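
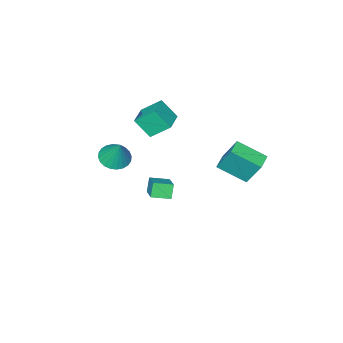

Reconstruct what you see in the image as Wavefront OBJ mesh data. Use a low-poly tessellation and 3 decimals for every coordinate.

v 3.5 -3.062 1.545
v 4.514 -2.857 1.313
v 3.74 -2.198 3.355
v 4.328 -2.514 1.174
v 4.016 -2.255 1.091
v 3.626 -2.119 1.078
v 3.217 -2.127 1.136
v 2.85 -2.276 1.256
v 2.583 -2.546 1.42
v 2.455 -2.894 1.603
v 2.487 -3.268 1.777
v 2.672 -3.61 1.916
v 2.984 -3.869 1.999
v 3.374 -4.005 2.012
v 3.784 -3.998 1.954
v 4.15 -3.848 1.834
v 4.417 -3.579 1.67
v 4.545 -3.23 1.487
v -1.803 3.802 1.538
v -2.086 4.774 3.423
v -0.791 4.353 1.405
v -1.074 5.325 3.291
v -0.786 2.175 2.529
v -1.069 3.147 4.415
v 0.226 2.726 2.397
v -0.057 3.698 4.282
v 2.29 -1.437 -1.533
v 1.835 -1.733 -0.576
v 1.273 -0.666 -1.779
v 0.817 -0.962 -0.822
v 3.123 -0.078 -0.718
v 2.667 -0.374 0.239
v 2.105 0.693 -0.964
v 1.65 0.397 -0.007
v -1.667 -3.065 2.78
v -1.166 -4.03 4.047
v -0.322 -2.142 2.951
v 0.179 -3.107 4.219
v -0.819 -4.093 1.661
v -0.318 -5.058 2.929
v 0.526 -3.17 1.833
v 1.027 -4.135 3.1
f 2 1 4
f 2 4 3
f 4 1 5
f 4 5 3
f 5 1 6
f 5 6 3
f 6 1 7
f 6 7 3
f 7 1 8
f 7 8 3
f 8 1 9
f 8 9 3
f 9 1 10
f 9 10 3
f 10 1 11
f 10 11 3
f 11 1 12
f 11 12 3
f 12 1 13
f 12 13 3
f 13 1 14
f 13 14 3
f 14 1 15
f 14 15 3
f 15 1 16
f 15 16 3
f 16 1 17
f 16 17 3
f 17 1 18
f 17 18 3
f 18 1 2
f 18 2 3
f 20 22 19
f 23 20 19
f 19 22 21
f 21 23 19
f 20 26 22
f 24 20 23
f 24 26 20
f 22 26 21
f 25 23 21
f 21 26 25
f 25 24 23
f 26 24 25
f 28 30 27
f 31 28 27
f 27 30 29
f 29 31 27
f 28 34 30
f 32 28 31
f 32 34 28
f 30 34 29
f 33 31 29
f 29 34 33
f 33 32 31
f 34 32 33
f 36 38 35
f 39 36 35
f 35 38 37
f 37 39 35
f 36 42 38
f 40 36 39
f 40 42 36
f 38 42 37
f 41 39 37
f 37 42 41
f 41 40 39
f 42 40 41



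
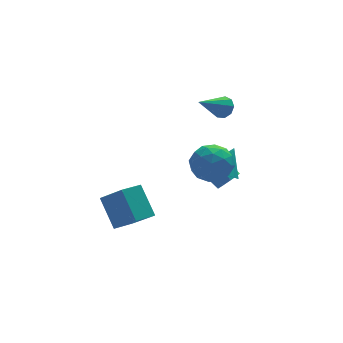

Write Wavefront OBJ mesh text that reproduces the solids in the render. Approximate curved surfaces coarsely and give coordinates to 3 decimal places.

v 0.628 -1.524 0.657
v 1.847 -1.296 0.889
v 0.953 -3.524 0.911
v 2.172 -3.296 1.143
v 1.294 -2.935 1.974
v 1.092 -1.699 1.817
v 1.708 -3.121 -0.017
v 1.506 -1.885 -0.174
v 2.514 -2.283 0.473
v 2.258 -2.168 1.703
v 0.542 -2.652 0.097
v 0.286 -2.537 1.327
v 1.209 -1.235 0.751
v 1.591 -3.585 1.049
v 1.075 -3.373 1.538
v 1.792 -3.239 1.674
v 0.765 -1.472 1.296
v 1.482 -1.338 1.432
v 1.157 -2.301 2.07
v 1.318 -3.482 0.368
v 2.035 -3.348 0.504
v 1.008 -1.581 0.126
v 1.725 -1.447 0.262
v 1.643 -2.519 -0.27
v 2.317 -1.681 0.642
v 2.509 -2.856 0.792
v 2.236 -2.753 0.11
v 2.117 -2.027 0.018
v 2.167 -1.613 1.365
v 2.359 -2.788 1.515
v 1.842 -2.576 2.003
v 1.724 -1.85 1.911
v 2.559 -2.193 1.121
v 0.441 -2.032 0.285
v 0.633 -3.207 0.435
v 1.076 -2.97 -0.111
v 0.958 -2.244 -0.203
v 0.291 -1.964 1.008
v 0.483 -3.139 1.158
v 0.683 -2.793 1.782
v 0.564 -2.067 1.69
v 0.241 -2.627 0.679
v -4.2 -3.851 -2.076
v -4.577 -2.523 -0.575
v -3.074 -3.318 -2.265
v -3.451 -1.99 -0.764
v -3.369 -5.13 -0.736
v -3.746 -3.802 0.765
v -2.243 -4.597 -0.925
v -2.62 -3.269 0.576
v 3.463 1.132 -3.25
v 4.133 1.25 -2.83
v 3.628 1.846 -2.19
v 2.957 1.728 -2.61
v 4.088 1.631 -3.22
v 3.582 2.226 -2.58
v 3.75 1.778 -3.625
v 3.244 2.374 -2.985
v 3.278 1.623 -3.854
v 2.772 2.219 -3.214
v 2.892 1.239 -3.8
v 2.386 1.834 -3.16
v 2.774 0.804 -3.489
v 2.268 1.4 -2.849
v 2.978 0.523 -3.066
v 2.472 1.119 -2.427
v 3.409 0.527 -2.729
v 2.903 1.123 -2.09
v 3.865 0.814 -2.636
v 3.359 1.41 -1.996
v 2.341 -1.052 -0.928
v 3.084 -0.804 -1.566
v 3.259 -0.368 0.408
v 2.767 -0.389 -1.56
v 2.335 -0.151 -1.385
v 1.905 -0.154 -1.088
v 1.592 -0.398 -0.748
v 1.479 -0.817 -0.456
v 1.597 -1.299 -0.291
v 1.914 -1.714 -0.297
v 2.346 -1.952 -0.471
v 2.776 -1.949 -0.769
v 3.089 -1.705 -1.109
v 3.202 -1.286 -1.401
v 2.852 0.382 3.205
v 3.298 0.302 3.777
v 1.268 -0.382 4.335
v 3.087 0.755 3.787
v 2.766 1.033 3.525
v 2.485 1.006 3.113
v 2.375 0.688 2.744
v 2.489 0.227 2.591
v 2.772 -0.162 2.725
v 3.093 -0.296 3.084
v 3.301 -0.113 3.499
f 1 38 17
f 38 12 41
f 17 41 6
f 38 41 17
f 1 17 13
f 17 6 18
f 13 18 2
f 17 18 13
f 1 13 22
f 13 2 23
f 22 23 8
f 13 23 22
f 1 22 34
f 22 8 37
f 34 37 11
f 22 37 34
f 1 34 38
f 34 11 42
f 38 42 12
f 34 42 38
f 2 18 29
f 18 6 32
f 29 32 10
f 18 32 29
f 6 41 19
f 41 12 40
f 19 40 5
f 41 40 19
f 12 42 39
f 42 11 35
f 39 35 3
f 42 35 39
f 11 37 36
f 37 8 24
f 36 24 7
f 37 24 36
f 8 23 28
f 23 2 25
f 28 25 9
f 23 25 28
f 4 30 16
f 30 10 31
f 16 31 5
f 30 31 16
f 4 16 14
f 16 5 15
f 14 15 3
f 16 15 14
f 4 14 21
f 14 3 20
f 21 20 7
f 14 20 21
f 4 21 26
f 21 7 27
f 26 27 9
f 21 27 26
f 4 26 30
f 26 9 33
f 30 33 10
f 26 33 30
f 5 31 19
f 31 10 32
f 19 32 6
f 31 32 19
f 3 15 39
f 15 5 40
f 39 40 12
f 15 40 39
f 7 20 36
f 20 3 35
f 36 35 11
f 20 35 36
f 9 27 28
f 27 7 24
f 28 24 8
f 27 24 28
f 10 33 29
f 33 9 25
f 29 25 2
f 33 25 29
f 44 46 43
f 47 44 43
f 43 46 45
f 45 47 43
f 44 50 46
f 48 44 47
f 48 50 44
f 46 50 45
f 49 47 45
f 45 50 49
f 49 48 47
f 50 48 49
f 52 51 55
f 52 55 53
f 53 55 56
f 53 56 54
f 55 51 57
f 55 57 56
f 56 57 58
f 56 58 54
f 57 51 59
f 57 59 58
f 58 59 60
f 58 60 54
f 59 51 61
f 59 61 60
f 60 61 62
f 60 62 54
f 61 51 63
f 61 63 62
f 62 63 64
f 62 64 54
f 63 51 65
f 63 65 64
f 64 65 66
f 64 66 54
f 65 51 67
f 65 67 66
f 66 67 68
f 66 68 54
f 67 51 69
f 67 69 68
f 68 69 70
f 68 70 54
f 69 51 52
f 69 52 70
f 70 52 53
f 70 53 54
f 72 71 74
f 72 74 73
f 74 71 75
f 74 75 73
f 75 71 76
f 75 76 73
f 76 71 77
f 76 77 73
f 77 71 78
f 77 78 73
f 78 71 79
f 78 79 73
f 79 71 80
f 79 80 73
f 80 71 81
f 80 81 73
f 81 71 82
f 81 82 73
f 82 71 83
f 82 83 73
f 83 71 84
f 83 84 73
f 84 71 72
f 84 72 73
f 86 85 88
f 86 88 87
f 88 85 89
f 88 89 87
f 89 85 90
f 89 90 87
f 90 85 91
f 90 91 87
f 91 85 92
f 91 92 87
f 92 85 93
f 92 93 87
f 93 85 94
f 93 94 87
f 94 85 95
f 94 95 87
f 95 85 86
f 95 86 87



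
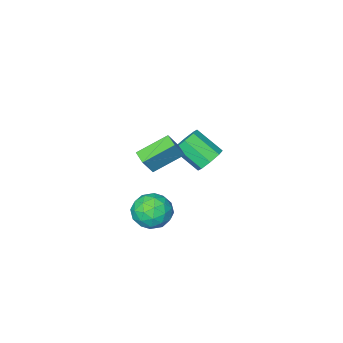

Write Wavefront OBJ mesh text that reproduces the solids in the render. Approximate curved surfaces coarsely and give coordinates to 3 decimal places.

v 1.058 1.184 2.647
v 1.733 1.274 3.731
v 1.213 2.014 2.482
v 1.888 2.103 3.566
v 2.652 0.697 1.694
v 3.327 0.786 2.778
v 2.807 1.526 1.529
v 3.482 1.616 2.613
v -2.66 -1.259 -1.681
v -1.829 -0.867 -1.736
v -1.11 -2.229 -0.573
v -1.94 -2.621 -0.519
v -2.212 -0.614 -1.202
v -1.493 -1.976 -0.039
v -2.857 -0.738 -0.949
v -2.138 -2.101 0.214
v -3.387 -1.168 -1.125
v -2.668 -2.53 0.038
v -3.49 -1.651 -1.627
v -2.771 -3.013 -0.464
v -3.107 -1.904 -2.161
v -2.388 -3.266 -0.998
v -2.462 -1.779 -2.414
v -1.743 -3.142 -1.251
v -1.932 -1.35 -2.238
v -1.213 -2.712 -1.075
v 1.41 0.214 -3.991
v 2.203 -0.578 -4.445
v 0.357 -1.262 -3.255
v 1.15 -2.054 -3.709
v 1.473 -1.332 -2.794
v 2.124 -0.42 -3.249
v 0.436 -1.42 -4.451
v 1.087 -0.508 -4.906
v 1.601 -1.588 -4.729
v 2.242 -1.534 -3.705
v 0.318 -0.306 -3.995
v 0.959 -0.252 -2.971
v 1.899 -0.053 -4.283
v 0.661 -1.787 -3.417
v 0.851 -1.363 -2.879
v 1.317 -1.829 -3.146
v 1.852 0.04 -3.58
v 2.318 -0.425 -3.846
v 1.889 -0.869 -2.876
v 0.242 -1.415 -3.854
v 0.708 -1.88 -4.12
v 1.243 -0.011 -4.554
v 1.709 -0.477 -4.821
v 0.671 -0.971 -4.824
v 2.011 -1.112 -4.717
v 1.392 -1.979 -4.284
v 0.973 -1.606 -4.72
v 1.355 -1.07 -4.988
v 2.388 -1.08 -4.115
v 1.769 -1.947 -3.682
v 1.959 -1.523 -3.144
v 2.341 -0.987 -3.412
v 2.034 -1.673 -4.282
v 0.791 0.107 -4.018
v 0.172 -0.76 -3.585
v 0.219 -0.853 -4.288
v 0.601 -0.317 -4.556
v 1.168 0.139 -3.416
v 0.549 -0.728 -2.983
v 1.205 -0.77 -2.712
v 1.587 -0.234 -2.98
v 0.526 -0.167 -3.418
f 2 4 1
f 5 2 1
f 1 4 3
f 3 5 1
f 2 8 4
f 6 2 5
f 6 8 2
f 4 8 3
f 7 5 3
f 3 8 7
f 7 6 5
f 8 6 7
f 10 9 13
f 10 13 11
f 11 13 14
f 11 14 12
f 13 9 15
f 13 15 14
f 14 15 16
f 14 16 12
f 15 9 17
f 15 17 16
f 16 17 18
f 16 18 12
f 17 9 19
f 17 19 18
f 18 19 20
f 18 20 12
f 19 9 21
f 19 21 20
f 20 21 22
f 20 22 12
f 21 9 23
f 21 23 22
f 22 23 24
f 22 24 12
f 23 9 25
f 23 25 24
f 24 25 26
f 24 26 12
f 25 9 10
f 25 10 26
f 26 10 11
f 26 11 12
f 27 64 43
f 64 38 67
f 43 67 32
f 64 67 43
f 27 43 39
f 43 32 44
f 39 44 28
f 43 44 39
f 27 39 48
f 39 28 49
f 48 49 34
f 39 49 48
f 27 48 60
f 48 34 63
f 60 63 37
f 48 63 60
f 27 60 64
f 60 37 68
f 64 68 38
f 60 68 64
f 28 44 55
f 44 32 58
f 55 58 36
f 44 58 55
f 32 67 45
f 67 38 66
f 45 66 31
f 67 66 45
f 38 68 65
f 68 37 61
f 65 61 29
f 68 61 65
f 37 63 62
f 63 34 50
f 62 50 33
f 63 50 62
f 34 49 54
f 49 28 51
f 54 51 35
f 49 51 54
f 30 56 42
f 56 36 57
f 42 57 31
f 56 57 42
f 30 42 40
f 42 31 41
f 40 41 29
f 42 41 40
f 30 40 47
f 40 29 46
f 47 46 33
f 40 46 47
f 30 47 52
f 47 33 53
f 52 53 35
f 47 53 52
f 30 52 56
f 52 35 59
f 56 59 36
f 52 59 56
f 31 57 45
f 57 36 58
f 45 58 32
f 57 58 45
f 29 41 65
f 41 31 66
f 65 66 38
f 41 66 65
f 33 46 62
f 46 29 61
f 62 61 37
f 46 61 62
f 35 53 54
f 53 33 50
f 54 50 34
f 53 50 54
f 36 59 55
f 59 35 51
f 55 51 28
f 59 51 55



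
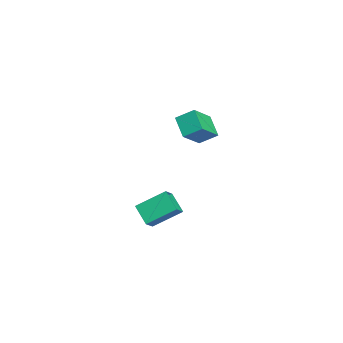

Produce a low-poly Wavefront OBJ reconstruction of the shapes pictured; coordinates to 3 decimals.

v -1.296 -5.335 -3.156
v -1.335 -3.478 -2.072
v -2 -4.831 -4.044
v -2.039 -2.975 -2.959
v -0.061 -4.885 -3.881
v -0.1 -3.029 -2.796
v -0.765 -4.382 -4.768
v -0.804 -2.525 -3.684
v -1.184 -1.504 2.194
v -2.501 -1.733 2.918
v -0.989 -0.414 2.894
v -2.306 -0.643 3.618
v -0.154 -2.657 3.702
v -1.471 -2.886 4.426
v 0.041 -1.567 4.402
v -1.276 -1.796 5.126
f 2 4 1
f 5 2 1
f 1 4 3
f 3 5 1
f 2 8 4
f 6 2 5
f 6 8 2
f 4 8 3
f 7 5 3
f 3 8 7
f 7 6 5
f 8 6 7
f 10 12 9
f 13 10 9
f 9 12 11
f 11 13 9
f 10 16 12
f 14 10 13
f 14 16 10
f 12 16 11
f 15 13 11
f 11 16 15
f 15 14 13
f 16 14 15



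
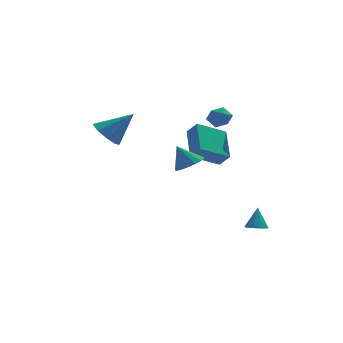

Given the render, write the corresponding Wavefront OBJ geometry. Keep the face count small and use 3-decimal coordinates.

v -2.649 2.101 0.36
v -2.07 1.802 -0.261
v -1.331 2.079 1.6
v -2.069 2.418 -0.251
v -2.34 2.885 0.045
v -2.755 2.985 0.488
v -3.121 2.672 0.871
v -3.266 2.091 1.015
v -3.122 1.515 0.852
v -2.757 1.213 0.459
v -2.342 1.326 0.02
v 3.496 -3.16 -3.962
v 3.9 -3.513 -3.843
v 3.664 -2.62 -2.938
v 4.037 -3.248 -4.005
v 3.967 -2.949 -4.151
v 3.717 -2.73 -4.225
v 3.383 -2.676 -4.198
v 3.091 -2.807 -4.082
v 2.954 -3.072 -3.919
v 3.024 -3.371 -3.773
v 3.274 -3.589 -3.699
v 3.609 -3.643 -3.726
v 2.589 2.758 1.344
v 3.235 2.725 1.124
v 2.425 1.715 1.016
v 3.071 1.682 0.796
v 2.94 1.716 1.466
v 3.041 2.361 1.668
v 2.619 2.079 0.472
v 2.72 2.724 0.674
v 3.254 2.306 0.585
v 3.452 2.082 1.199
v 2.208 2.358 0.941
v 2.406 2.134 1.555
v 0.47 -2.793 0.124
v 1.083 -2.993 0.507
v -0.07 -2.467 1.156
v 1.14 -2.647 0.428
v 1.044 -2.335 0.28
v 0.816 -2.128 0.095
v 0.509 -2.073 -0.083
v 0.193 -2.182 -0.213
v -0.059 -2.432 -0.267
v -0.19 -2.764 -0.231
v -0.17 -3.103 -0.114
v -0.003 -3.371 0.058
v 0.272 -3.506 0.245
v 0.593 -3.478 0.404
v 0.885 -3.293 0.498
v 1.399 2.175 -1.431
v 1.55 3.872 -0.402
v 2.907 2.502 -2.191
v 3.058 4.198 -1.162
v 1.822 1.742 -0.778
v 1.973 3.438 0.251
v 3.33 2.068 -1.538
v 3.481 3.765 -0.509
f 2 1 4
f 2 4 3
f 4 1 5
f 4 5 3
f 5 1 6
f 5 6 3
f 6 1 7
f 6 7 3
f 7 1 8
f 7 8 3
f 8 1 9
f 8 9 3
f 9 1 10
f 9 10 3
f 10 1 11
f 10 11 3
f 11 1 2
f 11 2 3
f 13 12 15
f 13 15 14
f 15 12 16
f 15 16 14
f 16 12 17
f 16 17 14
f 17 12 18
f 17 18 14
f 18 12 19
f 18 19 14
f 19 12 20
f 19 20 14
f 20 12 21
f 20 21 14
f 21 12 22
f 21 22 14
f 22 12 23
f 22 23 14
f 23 12 13
f 23 13 14
f 24 35 29
f 24 29 25
f 24 25 31
f 24 31 34
f 24 34 35
f 25 29 33
f 29 35 28
f 35 34 26
f 34 31 30
f 31 25 32
f 27 33 28
f 27 28 26
f 27 26 30
f 27 30 32
f 27 32 33
f 28 33 29
f 26 28 35
f 30 26 34
f 32 30 31
f 33 32 25
f 37 36 39
f 37 39 38
f 39 36 40
f 39 40 38
f 40 36 41
f 40 41 38
f 41 36 42
f 41 42 38
f 42 36 43
f 42 43 38
f 43 36 44
f 43 44 38
f 44 36 45
f 44 45 38
f 45 36 46
f 45 46 38
f 46 36 47
f 46 47 38
f 47 36 48
f 47 48 38
f 48 36 49
f 48 49 38
f 49 36 50
f 49 50 38
f 50 36 37
f 50 37 38
f 52 54 51
f 55 52 51
f 51 54 53
f 53 55 51
f 52 58 54
f 56 52 55
f 56 58 52
f 54 58 53
f 57 55 53
f 53 58 57
f 57 56 55
f 58 56 57



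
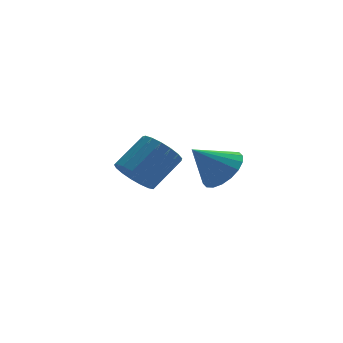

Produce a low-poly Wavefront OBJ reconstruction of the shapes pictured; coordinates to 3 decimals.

v -2.021 3.552 -1.195
v -1.691 4.006 -1.86
v -0.528 4.581 -0.89
v -0.859 4.128 -0.225
v -1.965 4.268 -1.687
v -0.802 4.843 -0.717
v -2.252 4.366 -1.402
v -1.089 4.941 -0.431
v -2.486 4.277 -1.069
v -1.323 4.853 -0.099
v -2.613 4.023 -0.765
v -1.45 4.598 0.205
v -2.605 3.661 -0.559
v -1.443 4.236 0.411
v -2.464 3.274 -0.5
v -1.301 3.849 0.47
v -2.221 2.951 -0.599
v -1.058 3.526 0.371
v -1.932 2.765 -0.835
v -0.769 3.341 0.135
v -1.664 2.76 -1.154
v -0.501 3.336 -0.184
v -1.478 2.937 -1.482
v -0.315 3.512 -0.512
v -1.416 3.254 -1.744
v -0.253 3.83 -0.774
v -1.493 3.64 -1.881
v -0.33 4.215 -0.91
v 0.162 0.191 0.526
v 0.675 -0.332 1.067
v -0.882 0.249 1.574
v 0.794 0.043 1.164
v 0.788 0.447 1.135
v 0.657 0.8 0.985
v 0.429 1.033 0.745
v 0.148 1.098 0.461
v -0.131 0.984 0.19
v -0.351 0.713 -0.014
v -0.47 0.338 -0.112
v -0.464 -0.066 -0.083
v -0.334 -0.419 0.067
v -0.105 -0.651 0.307
v 0.176 -0.717 0.591
v 0.455 -0.603 0.862
f 2 1 5
f 2 5 3
f 3 5 6
f 3 6 4
f 5 1 7
f 5 7 6
f 6 7 8
f 6 8 4
f 7 1 9
f 7 9 8
f 8 9 10
f 8 10 4
f 9 1 11
f 9 11 10
f 10 11 12
f 10 12 4
f 11 1 13
f 11 13 12
f 12 13 14
f 12 14 4
f 13 1 15
f 13 15 14
f 14 15 16
f 14 16 4
f 15 1 17
f 15 17 16
f 16 17 18
f 16 18 4
f 17 1 19
f 17 19 18
f 18 19 20
f 18 20 4
f 19 1 21
f 19 21 20
f 20 21 22
f 20 22 4
f 21 1 23
f 21 23 22
f 22 23 24
f 22 24 4
f 23 1 25
f 23 25 24
f 24 25 26
f 24 26 4
f 25 1 27
f 25 27 26
f 26 27 28
f 26 28 4
f 27 1 2
f 27 2 28
f 28 2 3
f 28 3 4
f 30 29 32
f 30 32 31
f 32 29 33
f 32 33 31
f 33 29 34
f 33 34 31
f 34 29 35
f 34 35 31
f 35 29 36
f 35 36 31
f 36 29 37
f 36 37 31
f 37 29 38
f 37 38 31
f 38 29 39
f 38 39 31
f 39 29 40
f 39 40 31
f 40 29 41
f 40 41 31
f 41 29 42
f 41 42 31
f 42 29 43
f 42 43 31
f 43 29 44
f 43 44 31
f 44 29 30
f 44 30 31



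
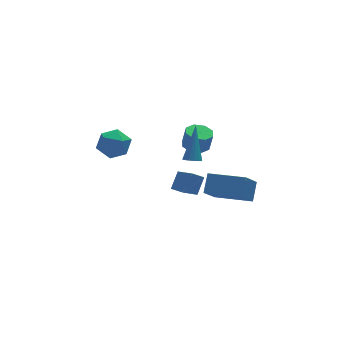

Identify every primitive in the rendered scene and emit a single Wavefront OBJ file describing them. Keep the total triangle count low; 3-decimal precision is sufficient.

v 1.246 -1.15 -4.279
v 0.591 -1.059 -3.829
v 0.96 0.167 -4.962
v 0.304 0.257 -4.512
v 1.896 -0.577 -3.448
v 1.24 -0.487 -2.998
v 1.609 0.739 -4.131
v 0.954 0.83 -3.681
v -0.268 -3.909 0.966
v 0.21 -3.895 0.79
v 0.368 -2.891 2.774
v 0.111 -3.687 0.708
v -0.074 -3.53 0.685
v -0.304 -3.46 0.726
v -0.526 -3.492 0.823
v -0.689 -3.62 0.952
v -0.755 -3.814 1.085
v -0.71 -4.03 1.19
v -0.564 -4.218 1.244
v -0.35 -4.335 1.234
v -0.117 -4.354 1.163
v 0.081 -4.271 1.047
v 0.199 -4.106 0.912
v 1.6 -0.089 -1.036
v 2.381 -0.095 -1.151
v 2.542 -0.217 -0.06
v 1.76 -0.211 0.056
v 2.166 0.462 -1.057
v 2.326 0.34 0.034
v 1.619 0.696 -0.951
v 1.779 0.574 0.141
v 1.06 0.471 -0.894
v 1.221 0.349 0.198
v 0.818 -0.083 -0.92
v 0.979 -0.205 0.171
v 1.034 -0.64 -1.014
v 1.194 -0.762 0.077
v 1.581 -0.874 -1.121
v 1.741 -0.996 -0.029
v 2.139 -0.649 -1.178
v 2.3 -0.771 -0.086
v 2.607 -3.912 -2.869
v 3.159 -3.186 -1.97
v 1.067 -2.382 -3.158
v 1.618 -1.657 -2.26
v 3.602 -3.143 -4.1
v 4.153 -2.418 -3.202
v 2.061 -1.614 -4.39
v 2.613 -0.888 -3.491
v -4.11 -1.021 2.177
v -3.173 -1.058 1.833
v -4.307 -2.582 1.807
v -3.37 -2.619 1.463
v -3.538 -2.51 2.442
v -3.417 -1.545 2.67
v -4.063 -2.095 0.97
v -3.942 -1.13 1.198
v -3.144 -1.722 1.087
v -2.82 -1.978 1.996
v -4.66 -1.662 1.644
v -4.336 -1.918 2.553
f 2 4 1
f 5 2 1
f 1 4 3
f 3 5 1
f 2 8 4
f 6 2 5
f 6 8 2
f 4 8 3
f 7 5 3
f 3 8 7
f 7 6 5
f 8 6 7
f 10 9 12
f 10 12 11
f 12 9 13
f 12 13 11
f 13 9 14
f 13 14 11
f 14 9 15
f 14 15 11
f 15 9 16
f 15 16 11
f 16 9 17
f 16 17 11
f 17 9 18
f 17 18 11
f 18 9 19
f 18 19 11
f 19 9 20
f 19 20 11
f 20 9 21
f 20 21 11
f 21 9 22
f 21 22 11
f 22 9 23
f 22 23 11
f 23 9 10
f 23 10 11
f 25 24 28
f 25 28 26
f 26 28 29
f 26 29 27
f 28 24 30
f 28 30 29
f 29 30 31
f 29 31 27
f 30 24 32
f 30 32 31
f 31 32 33
f 31 33 27
f 32 24 34
f 32 34 33
f 33 34 35
f 33 35 27
f 34 24 36
f 34 36 35
f 35 36 37
f 35 37 27
f 36 24 38
f 36 38 37
f 37 38 39
f 37 39 27
f 38 24 40
f 38 40 39
f 39 40 41
f 39 41 27
f 40 24 25
f 40 25 41
f 41 25 26
f 41 26 27
f 43 45 42
f 46 43 42
f 42 45 44
f 44 46 42
f 43 49 45
f 47 43 46
f 47 49 43
f 45 49 44
f 48 46 44
f 44 49 48
f 48 47 46
f 49 47 48
f 50 61 55
f 50 55 51
f 50 51 57
f 50 57 60
f 50 60 61
f 51 55 59
f 55 61 54
f 61 60 52
f 60 57 56
f 57 51 58
f 53 59 54
f 53 54 52
f 53 52 56
f 53 56 58
f 53 58 59
f 54 59 55
f 52 54 61
f 56 52 60
f 58 56 57
f 59 58 51



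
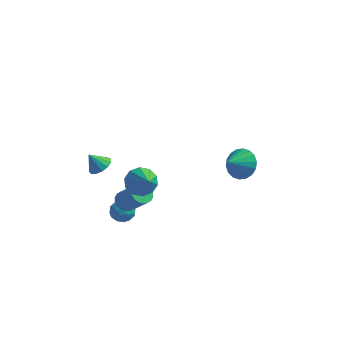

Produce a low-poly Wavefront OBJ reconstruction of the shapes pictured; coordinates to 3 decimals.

v 0.986 -2.536 1.206
v 1.773 -2.222 0.932
v 1.874 -3.704 2.414
v 1.604 -1.913 1.355
v 1.2 -1.842 1.72
v 0.714 -2.036 1.89
v 0.332 -2.421 1.798
v 0.2 -2.85 1.48
v 0.369 -3.159 1.057
v 0.773 -3.23 0.692
v 1.259 -3.036 0.522
v 1.641 -2.651 0.614
v -1.072 -2.943 2.213
v -0.505 -2.859 2.598
v -1.628 -3.097 3.067
v -0.664 -2.507 2.558
v -0.952 -2.292 2.41
v -1.278 -2.284 2.198
v -1.539 -2.486 1.992
v -1.652 -2.832 1.856
v -1.58 -3.213 1.833
v -1.347 -3.509 1.931
v -1.027 -3.625 2.119
v -0.721 -3.524 2.337
v -0.527 -3.239 2.515
v 4.115 4.44 -1.922
v 5.06 4.083 -1.784
v 3.625 3.44 -1.158
v 5.01 4.372 -1.437
v 4.782 4.675 -1.187
v 4.422 4.931 -1.082
v 4.001 5.09 -1.144
v 3.603 5.12 -1.36
v 3.306 5.015 -1.687
v 3.169 4.797 -2.06
v 3.22 4.508 -2.406
v 3.447 4.205 -2.657
v 3.807 3.949 -2.761
v 4.228 3.79 -2.7
v 4.626 3.76 -2.484
v 4.923 3.865 -2.157
v -1.072 -1.559 -2.391
v -0.529 -1.095 -2.568
v -0.271 -2.345 -1.992
v 0.272 -1.881 -2.169
v -0.184 -1.72 -1.614
v -0.679 -1.234 -1.861
v -0.121 -2.206 -2.699
v -0.616 -1.72 -2.946
v 0.059 -1.495 -2.758
v 0.02 -1.194 -2.087
v -0.82 -2.246 -2.473
v -0.859 -1.945 -1.802
v -0.871 -1.258 -2.514
v 0.071 -2.182 -2.046
v -0.197 -2.087 -1.72
v 0.122 -1.814 -1.823
v -0.959 -1.34 -2.099
v -0.64 -1.067 -2.202
v -0.437 -1.434 -1.642
v -0.16 -2.373 -2.358
v 0.159 -2.1 -2.461
v -0.922 -1.626 -2.737
v -0.603 -1.353 -2.84
v -0.363 -2.006 -2.918
v -0.206 -1.22 -2.73
v 0.265 -1.682 -2.496
v 0.034 -1.873 -2.808
v -0.257 -1.588 -2.952
v -0.229 -1.044 -2.336
v 0.242 -1.506 -2.101
v -0.026 -1.411 -1.775
v -0.317 -1.125 -1.92
v 0.117 -1.279 -2.448
v -1.042 -1.934 -2.459
v -0.571 -2.396 -2.224
v -0.483 -2.315 -2.64
v -0.774 -2.029 -2.785
v -1.065 -1.758 -2.064
v -0.594 -2.22 -1.83
v -0.543 -1.852 -1.608
v -0.834 -1.567 -1.752
v -0.917 -2.161 -2.112
v 0.007 -2.264 -0.885
v 0.497 -2.306 -1.31
v 1.583 -2.697 -0.021
v 1.093 -2.656 0.405
v 0.504 -2.028 -1.231
v 1.589 -2.419 0.058
v 0.412 -1.796 -1.083
v 1.498 -2.188 0.206
v 0.24 -1.658 -0.897
v 1.326 -2.049 0.392
v 0.022 -1.639 -0.707
v 1.108 -2.03 0.582
v -0.199 -1.744 -0.553
v 0.887 -2.136 0.736
v -0.379 -1.953 -0.465
v 0.707 -2.344 0.824
v -0.483 -2.223 -0.459
v 0.603 -2.614 0.83
v -0.489 -2.501 -0.538
v 0.596 -2.892 0.751
v -0.398 -2.732 -0.686
v 0.688 -3.124 0.603
v -0.226 -2.871 -0.872
v 0.86 -3.262 0.417
v -0.008 -2.89 -1.062
v 1.078 -3.281 0.227
v 0.213 -2.784 -1.216
v 1.299 -3.176 0.073
v 0.393 -2.576 -1.304
v 1.479 -2.967 -0.015
f 2 1 4
f 2 4 3
f 4 1 5
f 4 5 3
f 5 1 6
f 5 6 3
f 6 1 7
f 6 7 3
f 7 1 8
f 7 8 3
f 8 1 9
f 8 9 3
f 9 1 10
f 9 10 3
f 10 1 11
f 10 11 3
f 11 1 12
f 11 12 3
f 12 1 2
f 12 2 3
f 14 13 16
f 14 16 15
f 16 13 17
f 16 17 15
f 17 13 18
f 17 18 15
f 18 13 19
f 18 19 15
f 19 13 20
f 19 20 15
f 20 13 21
f 20 21 15
f 21 13 22
f 21 22 15
f 22 13 23
f 22 23 15
f 23 13 24
f 23 24 15
f 24 13 25
f 24 25 15
f 25 13 14
f 25 14 15
f 27 26 29
f 27 29 28
f 29 26 30
f 29 30 28
f 30 26 31
f 30 31 28
f 31 26 32
f 31 32 28
f 32 26 33
f 32 33 28
f 33 26 34
f 33 34 28
f 34 26 35
f 34 35 28
f 35 26 36
f 35 36 28
f 36 26 37
f 36 37 28
f 37 26 38
f 37 38 28
f 38 26 39
f 38 39 28
f 39 26 40
f 39 40 28
f 40 26 41
f 40 41 28
f 41 26 27
f 41 27 28
f 42 79 58
f 79 53 82
f 58 82 47
f 79 82 58
f 42 58 54
f 58 47 59
f 54 59 43
f 58 59 54
f 42 54 63
f 54 43 64
f 63 64 49
f 54 64 63
f 42 63 75
f 63 49 78
f 75 78 52
f 63 78 75
f 42 75 79
f 75 52 83
f 79 83 53
f 75 83 79
f 43 59 70
f 59 47 73
f 70 73 51
f 59 73 70
f 47 82 60
f 82 53 81
f 60 81 46
f 82 81 60
f 53 83 80
f 83 52 76
f 80 76 44
f 83 76 80
f 52 78 77
f 78 49 65
f 77 65 48
f 78 65 77
f 49 64 69
f 64 43 66
f 69 66 50
f 64 66 69
f 45 71 57
f 71 51 72
f 57 72 46
f 71 72 57
f 45 57 55
f 57 46 56
f 55 56 44
f 57 56 55
f 45 55 62
f 55 44 61
f 62 61 48
f 55 61 62
f 45 62 67
f 62 48 68
f 67 68 50
f 62 68 67
f 45 67 71
f 67 50 74
f 71 74 51
f 67 74 71
f 46 72 60
f 72 51 73
f 60 73 47
f 72 73 60
f 44 56 80
f 56 46 81
f 80 81 53
f 56 81 80
f 48 61 77
f 61 44 76
f 77 76 52
f 61 76 77
f 50 68 69
f 68 48 65
f 69 65 49
f 68 65 69
f 51 74 70
f 74 50 66
f 70 66 43
f 74 66 70
f 85 84 88
f 85 88 86
f 86 88 89
f 86 89 87
f 88 84 90
f 88 90 89
f 89 90 91
f 89 91 87
f 90 84 92
f 90 92 91
f 91 92 93
f 91 93 87
f 92 84 94
f 92 94 93
f 93 94 95
f 93 95 87
f 94 84 96
f 94 96 95
f 95 96 97
f 95 97 87
f 96 84 98
f 96 98 97
f 97 98 99
f 97 99 87
f 98 84 100
f 98 100 99
f 99 100 101
f 99 101 87
f 100 84 102
f 100 102 101
f 101 102 103
f 101 103 87
f 102 84 104
f 102 104 103
f 103 104 105
f 103 105 87
f 104 84 106
f 104 106 105
f 105 106 107
f 105 107 87
f 106 84 108
f 106 108 107
f 107 108 109
f 107 109 87
f 108 84 110
f 108 110 109
f 109 110 111
f 109 111 87
f 110 84 112
f 110 112 111
f 111 112 113
f 111 113 87
f 112 84 85
f 112 85 113
f 113 85 86
f 113 86 87



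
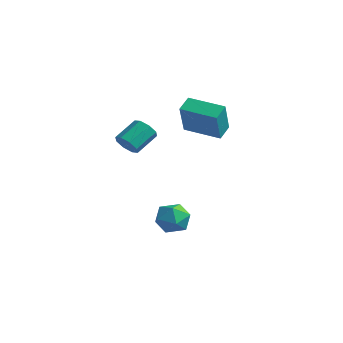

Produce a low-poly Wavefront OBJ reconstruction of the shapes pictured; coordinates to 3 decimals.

v 0.813 -1.488 3.111
v 1.372 -1.768 3.508
v 1.405 -0.511 4.345
v 0.847 -0.232 3.949
v 1.551 -1.473 3.059
v 1.585 -0.217 3.896
v 1.298 -1.187 2.64
v 1.332 0.069 3.478
v 0.761 -1.078 2.498
v 0.795 0.178 3.335
v 0.255 -1.209 2.715
v 0.288 0.048 3.552
v 0.075 -1.503 3.164
v 0.109 -0.247 4.001
v 0.328 -1.789 3.582
v 0.362 -0.533 4.42
v 0.865 -1.898 3.725
v 0.899 -0.642 4.562
v 1.882 1.693 -2.538
v 2.588 1.175 -1.955
v 0.972 0.265 -2.705
v 1.678 -0.253 -2.122
v 1.062 0.475 -1.679
v 1.624 1.358 -1.576
v 1.936 0.082 -3.084
v 2.498 0.965 -2.981
v 2.621 0.18 -2.293
v 2.081 0.423 -1.424
v 1.479 1.017 -3.236
v 0.939 1.26 -2.367
v 0.229 2.944 2.874
v -0.026 3.792 3.38
v 2.146 3.696 2.579
v 1.891 4.544 3.085
v 0.869 2.036 4.715
v 0.614 2.884 5.221
v 2.786 2.788 4.42
v 2.531 3.636 4.926
f 2 1 5
f 2 5 3
f 3 5 6
f 3 6 4
f 5 1 7
f 5 7 6
f 6 7 8
f 6 8 4
f 7 1 9
f 7 9 8
f 8 9 10
f 8 10 4
f 9 1 11
f 9 11 10
f 10 11 12
f 10 12 4
f 11 1 13
f 11 13 12
f 12 13 14
f 12 14 4
f 13 1 15
f 13 15 14
f 14 15 16
f 14 16 4
f 15 1 17
f 15 17 16
f 16 17 18
f 16 18 4
f 17 1 2
f 17 2 18
f 18 2 3
f 18 3 4
f 19 30 24
f 19 24 20
f 19 20 26
f 19 26 29
f 19 29 30
f 20 24 28
f 24 30 23
f 30 29 21
f 29 26 25
f 26 20 27
f 22 28 23
f 22 23 21
f 22 21 25
f 22 25 27
f 22 27 28
f 23 28 24
f 21 23 30
f 25 21 29
f 27 25 26
f 28 27 20
f 32 34 31
f 35 32 31
f 31 34 33
f 33 35 31
f 32 38 34
f 36 32 35
f 36 38 32
f 34 38 33
f 37 35 33
f 33 38 37
f 37 36 35
f 38 36 37



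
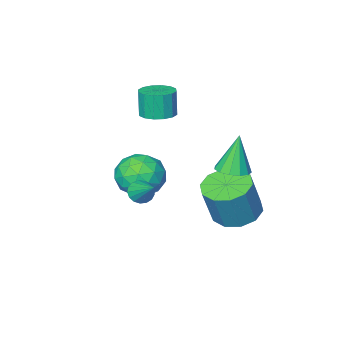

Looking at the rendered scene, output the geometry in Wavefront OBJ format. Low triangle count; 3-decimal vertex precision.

v -3.211 0.811 -3.719
v -2.335 1.276 -4.064
v -1.712 1.434 -2.265
v -2.589 0.969 -1.921
v -2.777 1.738 -3.951
v -2.154 1.896 -2.153
v -3.384 1.846 -3.75
v -2.761 2.004 -1.952
v -3.926 1.559 -3.538
v -3.303 1.717 -1.739
v -4.194 0.986 -3.394
v -3.572 1.144 -1.596
v -4.088 0.346 -3.375
v -3.465 0.504 -1.576
v -3.646 -0.116 -3.487
v -3.023 0.042 -1.689
v -3.039 -0.224 -3.688
v -2.416 -0.066 -1.89
v -2.497 0.063 -3.901
v -1.874 0.221 -2.102
v -2.228 0.636 -4.044
v -1.606 0.794 -2.246
v -1.481 -2.201 0.798
v -0.753 -1.995 0.876
v -0.832 -2.173 2.08
v -1.559 -2.379 2.002
v -0.958 -1.661 0.912
v -1.037 -1.839 2.116
v -1.303 -1.472 0.917
v -1.382 -1.65 2.122
v -1.695 -1.478 0.891
v -1.774 -1.656 2.095
v -2.03 -1.678 0.839
v -2.109 -1.856 2.043
v -2.218 -2.018 0.777
v -2.297 -2.196 1.981
v -2.208 -2.407 0.72
v -2.287 -2.585 1.924
v -2.003 -2.741 0.684
v -2.082 -2.919 1.888
v -1.658 -2.93 0.678
v -1.737 -3.108 1.883
v -1.266 -2.924 0.705
v -1.345 -3.102 1.909
v -0.931 -2.724 0.757
v -1.01 -2.902 1.961
v -0.743 -2.384 0.819
v -0.822 -2.562 2.023
v -3.031 0.742 -1.364
v -2.337 0.887 -1.19
v -3.429 0.578 0.364
v -2.532 1.249 -1.201
v -2.885 1.45 -1.263
v -3.285 1.426 -1.357
v -3.604 1.185 -1.454
v -3.741 0.803 -1.521
v -3.653 0.402 -1.539
v -3.367 0.108 -1.501
v -2.975 0.016 -1.419
v -2.6 0.154 -1.32
v -2.363 0.478 -1.235
v 1.68 1.768 -0.438
v 2.199 1.795 -0.543
v 1.8 2.892 0.438
v 2.094 1.944 -0.72
v 1.894 2.052 -0.832
v 1.645 2.096 -0.853
v 1.404 2.065 -0.78
v 1.226 1.965 -0.629
v 1.153 1.821 -0.434
v 1.2 1.664 -0.24
v 1.357 1.532 -0.091
v 1.588 1.453 -0.022
v 1.841 1.447 -0.049
v 2.056 1.514 -0.164
v 2.185 1.64 -0.343
v 0.215 1.129 -0.695
v 1.163 1.408 -0.336
v 0.677 -0.508 -0.644
v 1.625 -0.229 -0.285
v 0.777 -0.111 0.325
v 0.491 0.9 0.293
v 1.349 -0 -1.273
v 1.063 1.011 -1.305
v 1.864 0.71 -0.694
v 1.511 0.641 0.294
v 0.329 0.259 -1.274
v -0.024 0.19 -0.286
v 0.648 1.412 -0.52
v 1.192 -0.512 -0.46
v 0.693 -0.443 -0.101
v 1.25 -0.279 0.11
v 0.254 1.114 -0.15
v 0.811 1.277 0.061
v 0.584 0.385 0.45
v 1.029 -0.377 -1.041
v 1.586 -0.214 -0.83
v 0.59 1.179 -1.09
v 1.147 1.343 -0.879
v 1.256 0.515 -1.43
v 1.618 1.166 -0.519
v 1.889 0.204 -0.489
v 1.727 0.338 -1.07
v 1.559 0.933 -1.089
v 1.41 1.125 0.061
v 1.682 0.163 0.091
v 1.183 0.232 0.45
v 1.015 0.827 0.431
v 1.822 0.715 -0.149
v 0.158 0.737 -1.071
v 0.43 -0.225 -1.041
v 0.825 0.073 -1.411
v 0.657 0.668 -1.43
v -0.049 0.696 -0.491
v 0.222 -0.266 -0.461
v 0.281 -0.033 0.109
v 0.113 0.562 0.09
v 0.018 0.185 -0.831
f 2 1 5
f 2 5 3
f 3 5 6
f 3 6 4
f 5 1 7
f 5 7 6
f 6 7 8
f 6 8 4
f 7 1 9
f 7 9 8
f 8 9 10
f 8 10 4
f 9 1 11
f 9 11 10
f 10 11 12
f 10 12 4
f 11 1 13
f 11 13 12
f 12 13 14
f 12 14 4
f 13 1 15
f 13 15 14
f 14 15 16
f 14 16 4
f 15 1 17
f 15 17 16
f 16 17 18
f 16 18 4
f 17 1 19
f 17 19 18
f 18 19 20
f 18 20 4
f 19 1 21
f 19 21 20
f 20 21 22
f 20 22 4
f 21 1 2
f 21 2 22
f 22 2 3
f 22 3 4
f 24 23 27
f 24 27 25
f 25 27 28
f 25 28 26
f 27 23 29
f 27 29 28
f 28 29 30
f 28 30 26
f 29 23 31
f 29 31 30
f 30 31 32
f 30 32 26
f 31 23 33
f 31 33 32
f 32 33 34
f 32 34 26
f 33 23 35
f 33 35 34
f 34 35 36
f 34 36 26
f 35 23 37
f 35 37 36
f 36 37 38
f 36 38 26
f 37 23 39
f 37 39 38
f 38 39 40
f 38 40 26
f 39 23 41
f 39 41 40
f 40 41 42
f 40 42 26
f 41 23 43
f 41 43 42
f 42 43 44
f 42 44 26
f 43 23 45
f 43 45 44
f 44 45 46
f 44 46 26
f 45 23 47
f 45 47 46
f 46 47 48
f 46 48 26
f 47 23 24
f 47 24 48
f 48 24 25
f 48 25 26
f 50 49 52
f 50 52 51
f 52 49 53
f 52 53 51
f 53 49 54
f 53 54 51
f 54 49 55
f 54 55 51
f 55 49 56
f 55 56 51
f 56 49 57
f 56 57 51
f 57 49 58
f 57 58 51
f 58 49 59
f 58 59 51
f 59 49 60
f 59 60 51
f 60 49 61
f 60 61 51
f 61 49 50
f 61 50 51
f 63 62 65
f 63 65 64
f 65 62 66
f 65 66 64
f 66 62 67
f 66 67 64
f 67 62 68
f 67 68 64
f 68 62 69
f 68 69 64
f 69 62 70
f 69 70 64
f 70 62 71
f 70 71 64
f 71 62 72
f 71 72 64
f 72 62 73
f 72 73 64
f 73 62 74
f 73 74 64
f 74 62 75
f 74 75 64
f 75 62 76
f 75 76 64
f 76 62 63
f 76 63 64
f 77 114 93
f 114 88 117
f 93 117 82
f 114 117 93
f 77 93 89
f 93 82 94
f 89 94 78
f 93 94 89
f 77 89 98
f 89 78 99
f 98 99 84
f 89 99 98
f 77 98 110
f 98 84 113
f 110 113 87
f 98 113 110
f 77 110 114
f 110 87 118
f 114 118 88
f 110 118 114
f 78 94 105
f 94 82 108
f 105 108 86
f 94 108 105
f 82 117 95
f 117 88 116
f 95 116 81
f 117 116 95
f 88 118 115
f 118 87 111
f 115 111 79
f 118 111 115
f 87 113 112
f 113 84 100
f 112 100 83
f 113 100 112
f 84 99 104
f 99 78 101
f 104 101 85
f 99 101 104
f 80 106 92
f 106 86 107
f 92 107 81
f 106 107 92
f 80 92 90
f 92 81 91
f 90 91 79
f 92 91 90
f 80 90 97
f 90 79 96
f 97 96 83
f 90 96 97
f 80 97 102
f 97 83 103
f 102 103 85
f 97 103 102
f 80 102 106
f 102 85 109
f 106 109 86
f 102 109 106
f 81 107 95
f 107 86 108
f 95 108 82
f 107 108 95
f 79 91 115
f 91 81 116
f 115 116 88
f 91 116 115
f 83 96 112
f 96 79 111
f 112 111 87
f 96 111 112
f 85 103 104
f 103 83 100
f 104 100 84
f 103 100 104
f 86 109 105
f 109 85 101
f 105 101 78
f 109 101 105



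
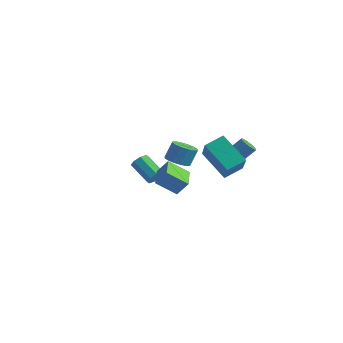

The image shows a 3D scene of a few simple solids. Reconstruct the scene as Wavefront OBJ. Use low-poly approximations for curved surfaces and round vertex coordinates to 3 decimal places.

v 2.057 3.207 -1.786
v 2.441 2.767 -1.701
v 3.407 3.893 -0.229
v 3.023 4.333 -0.314
v 2.553 2.899 -1.875
v 3.518 4.026 -0.404
v 2.578 3.084 -2.034
v 3.544 4.211 -0.562
v 2.514 3.291 -2.15
v 3.48 4.417 -0.678
v 2.37 3.483 -2.203
v 3.336 4.609 -0.731
v 2.173 3.627 -2.184
v 3.139 4.754 -0.712
v 1.955 3.699 -2.096
v 2.921 4.825 -0.624
v 1.755 3.685 -1.954
v 2.721 4.812 -0.482
v 1.608 3.589 -1.783
v 2.573 4.715 -0.312
v 1.538 3.427 -1.613
v 2.503 4.553 -0.141
v 1.557 3.226 -1.473
v 2.523 4.353 -0.001
v 1.664 3.023 -1.387
v 2.629 4.149 0.085
v 1.838 2.851 -1.37
v 2.804 3.977 0.102
v 2.05 2.741 -1.424
v 3.016 3.867 0.047
v 2.263 2.711 -1.542
v 3.229 3.837 -0.07
v -1.344 3.421 -2.746
v -0.544 3.245 -2.798
v -0.357 3.763 -1.687
v -1.156 3.939 -1.634
v -0.584 3.63 -2.971
v -0.396 4.148 -1.86
v -0.826 3.96 -3.084
v -0.639 4.478 -1.973
v -1.208 4.145 -3.106
v -1.02 4.663 -1.995
v -1.625 4.136 -3.031
v -1.438 4.654 -1.92
v -1.968 3.936 -2.88
v -1.781 4.453 -1.769
v -2.143 3.597 -2.693
v -1.956 4.115 -1.582
v -2.104 3.212 -2.52
v -1.916 3.73 -1.409
v -1.861 2.882 -2.407
v -1.674 3.4 -1.296
v -1.48 2.697 -2.385
v -1.292 3.215 -1.274
v -1.062 2.706 -2.46
v -0.875 3.224 -1.349
v -0.719 2.907 -2.611
v -0.532 3.424 -1.5
v 2.201 -3.338 0.706
v 2.735 -3.038 1.534
v 3.142 -2.673 -0.141
v 3.676 -2.373 0.687
v 3.004 -4.567 0.633
v 3.538 -4.267 1.461
v 3.945 -3.902 -0.214
v 4.479 -3.602 0.614
v 1.968 1.224 -0.034
v 2.954 0.064 1.456
v 2.481 2.272 0.442
v 3.467 1.112 1.932
v 3.653 0.988 -1.332
v 4.639 -0.172 0.158
v 4.166 2.036 -0.856
v 5.152 0.876 0.634
v -1.515 1.563 -3.333
v -1.182 1.773 -2.854
v -2.572 2.046 -2.008
v -2.905 1.837 -2.487
v -1.299 2.118 -3.158
v -2.689 2.391 -2.312
v -1.543 2.138 -3.564
v -2.933 2.411 -2.718
v -1.77 1.822 -3.836
v -3.16 2.095 -2.99
v -1.848 1.354 -3.812
v -3.238 1.627 -2.966
v -1.731 1.009 -3.508
v -3.121 1.282 -2.662
v -1.487 0.989 -3.102
v -2.877 1.262 -2.256
v -1.26 1.305 -2.83
v -2.65 1.578 -1.984
f 2 1 5
f 2 5 3
f 3 5 6
f 3 6 4
f 5 1 7
f 5 7 6
f 6 7 8
f 6 8 4
f 7 1 9
f 7 9 8
f 8 9 10
f 8 10 4
f 9 1 11
f 9 11 10
f 10 11 12
f 10 12 4
f 11 1 13
f 11 13 12
f 12 13 14
f 12 14 4
f 13 1 15
f 13 15 14
f 14 15 16
f 14 16 4
f 15 1 17
f 15 17 16
f 16 17 18
f 16 18 4
f 17 1 19
f 17 19 18
f 18 19 20
f 18 20 4
f 19 1 21
f 19 21 20
f 20 21 22
f 20 22 4
f 21 1 23
f 21 23 22
f 22 23 24
f 22 24 4
f 23 1 25
f 23 25 24
f 24 25 26
f 24 26 4
f 25 1 27
f 25 27 26
f 26 27 28
f 26 28 4
f 27 1 29
f 27 29 28
f 28 29 30
f 28 30 4
f 29 1 31
f 29 31 30
f 30 31 32
f 30 32 4
f 31 1 2
f 31 2 32
f 32 2 3
f 32 3 4
f 34 33 37
f 34 37 35
f 35 37 38
f 35 38 36
f 37 33 39
f 37 39 38
f 38 39 40
f 38 40 36
f 39 33 41
f 39 41 40
f 40 41 42
f 40 42 36
f 41 33 43
f 41 43 42
f 42 43 44
f 42 44 36
f 43 33 45
f 43 45 44
f 44 45 46
f 44 46 36
f 45 33 47
f 45 47 46
f 46 47 48
f 46 48 36
f 47 33 49
f 47 49 48
f 48 49 50
f 48 50 36
f 49 33 51
f 49 51 50
f 50 51 52
f 50 52 36
f 51 33 53
f 51 53 52
f 52 53 54
f 52 54 36
f 53 33 55
f 53 55 54
f 54 55 56
f 54 56 36
f 55 33 57
f 55 57 56
f 56 57 58
f 56 58 36
f 57 33 34
f 57 34 58
f 58 34 35
f 58 35 36
f 60 62 59
f 63 60 59
f 59 62 61
f 61 63 59
f 60 66 62
f 64 60 63
f 64 66 60
f 62 66 61
f 65 63 61
f 61 66 65
f 65 64 63
f 66 64 65
f 68 70 67
f 71 68 67
f 67 70 69
f 69 71 67
f 68 74 70
f 72 68 71
f 72 74 68
f 70 74 69
f 73 71 69
f 69 74 73
f 73 72 71
f 74 72 73
f 76 75 79
f 76 79 77
f 77 79 80
f 77 80 78
f 79 75 81
f 79 81 80
f 80 81 82
f 80 82 78
f 81 75 83
f 81 83 82
f 82 83 84
f 82 84 78
f 83 75 85
f 83 85 84
f 84 85 86
f 84 86 78
f 85 75 87
f 85 87 86
f 86 87 88
f 86 88 78
f 87 75 89
f 87 89 88
f 88 89 90
f 88 90 78
f 89 75 91
f 89 91 90
f 90 91 92
f 90 92 78
f 91 75 76
f 91 76 92
f 92 76 77
f 92 77 78



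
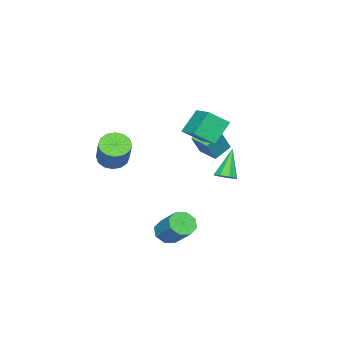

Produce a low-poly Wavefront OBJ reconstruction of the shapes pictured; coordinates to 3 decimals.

v 2.854 0.418 -4.628
v 3.512 0.627 -5.158
v 4.124 2.031 -3.841
v 3.466 1.822 -3.312
v 2.962 0.983 -5.281
v 3.575 2.387 -3.964
v 2.349 1.007 -5.022
v 2.962 2.411 -3.705
v 2.032 0.687 -4.533
v 2.644 2.091 -3.216
v 2.196 0.209 -4.099
v 2.808 1.613 -2.782
v 2.745 -0.147 -3.976
v 3.358 1.257 -2.659
v 3.358 -0.171 -4.235
v 3.971 1.233 -2.918
v 3.676 0.149 -4.724
v 4.288 1.553 -3.407
v -1.087 0.108 0.927
v -0.255 -0.771 1.797
v -2.193 0.386 2.267
v -1.362 -0.492 3.137
v -0.058 1.612 1.463
v 0.773 0.734 2.333
v -1.165 1.891 2.803
v -0.333 1.012 3.673
v 3.216 -3.052 0.474
v 3.993 -3.494 0.215
v 5.08 -2.529 1.826
v 4.304 -2.088 2.086
v 3.995 -3.081 -0.034
v 5.082 -2.117 1.577
v 3.788 -2.661 -0.146
v 4.876 -1.696 1.465
v 3.428 -2.346 -0.092
v 4.516 -1.381 1.519
v 3.012 -2.22 0.114
v 4.099 -1.255 1.725
v 2.65 -2.317 0.416
v 3.738 -1.352 2.027
v 2.44 -2.611 0.734
v 3.527 -1.646 2.345
v 2.438 -3.023 0.983
v 3.525 -2.059 2.594
v 2.644 -3.444 1.095
v 3.732 -2.479 2.706
v 3.004 -3.759 1.041
v 4.092 -2.794 2.652
v 3.421 -3.885 0.835
v 4.508 -2.92 2.446
v 3.782 -3.788 0.533
v 4.87 -2.823 2.144
v -3.318 0.255 -2.752
v -2.917 0.789 -2.456
v -4.402 0.045 -0.908
v -3.379 0.981 -2.705
v -3.804 0.748 -2.982
v -3.945 0.226 -3.124
v -3.718 -0.278 -3.049
v -3.257 -0.471 -2.799
v -2.831 -0.238 -2.522
v -2.69 0.284 -2.38
v -2.681 -1.105 -0.76
v -3.716 -0.741 -0.1
v -2.328 0.198 -0.923
v -3.362 0.562 -0.264
v -1.858 -1.162 0.564
v -2.892 -0.798 1.223
v -1.504 0.141 0.4
v -2.539 0.505 1.06
f 2 1 5
f 2 5 3
f 3 5 6
f 3 6 4
f 5 1 7
f 5 7 6
f 6 7 8
f 6 8 4
f 7 1 9
f 7 9 8
f 8 9 10
f 8 10 4
f 9 1 11
f 9 11 10
f 10 11 12
f 10 12 4
f 11 1 13
f 11 13 12
f 12 13 14
f 12 14 4
f 13 1 15
f 13 15 14
f 14 15 16
f 14 16 4
f 15 1 17
f 15 17 16
f 16 17 18
f 16 18 4
f 17 1 2
f 17 2 18
f 18 2 3
f 18 3 4
f 20 22 19
f 23 20 19
f 19 22 21
f 21 23 19
f 20 26 22
f 24 20 23
f 24 26 20
f 22 26 21
f 25 23 21
f 21 26 25
f 25 24 23
f 26 24 25
f 28 27 31
f 28 31 29
f 29 31 32
f 29 32 30
f 31 27 33
f 31 33 32
f 32 33 34
f 32 34 30
f 33 27 35
f 33 35 34
f 34 35 36
f 34 36 30
f 35 27 37
f 35 37 36
f 36 37 38
f 36 38 30
f 37 27 39
f 37 39 38
f 38 39 40
f 38 40 30
f 39 27 41
f 39 41 40
f 40 41 42
f 40 42 30
f 41 27 43
f 41 43 42
f 42 43 44
f 42 44 30
f 43 27 45
f 43 45 44
f 44 45 46
f 44 46 30
f 45 27 47
f 45 47 46
f 46 47 48
f 46 48 30
f 47 27 49
f 47 49 48
f 48 49 50
f 48 50 30
f 49 27 51
f 49 51 50
f 50 51 52
f 50 52 30
f 51 27 28
f 51 28 52
f 52 28 29
f 52 29 30
f 54 53 56
f 54 56 55
f 56 53 57
f 56 57 55
f 57 53 58
f 57 58 55
f 58 53 59
f 58 59 55
f 59 53 60
f 59 60 55
f 60 53 61
f 60 61 55
f 61 53 62
f 61 62 55
f 62 53 54
f 62 54 55
f 64 66 63
f 67 64 63
f 63 66 65
f 65 67 63
f 64 70 66
f 68 64 67
f 68 70 64
f 66 70 65
f 69 67 65
f 65 70 69
f 69 68 67
f 70 68 69



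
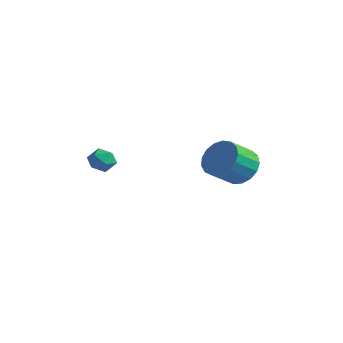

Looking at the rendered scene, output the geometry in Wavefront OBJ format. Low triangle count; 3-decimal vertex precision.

v 0.473 3.525 0.325
v 1.099 2.966 -0.355
v 0.952 1.695 0.555
v 0.327 2.255 1.235
v 1.434 3.169 -0.018
v 1.287 1.898 0.893
v 1.549 3.454 0.398
v 1.402 2.183 1.309
v 1.417 3.755 0.797
v 1.27 2.484 1.708
v 1.07 4.003 1.088
v 0.923 2.733 1.998
v 0.585 4.142 1.204
v 0.439 2.872 2.114
v 0.076 4.14 1.118
v -0.071 2.87 2.029
v -0.343 3.997 0.851
v -0.49 2.726 1.762
v -0.575 3.746 0.463
v -0.722 2.475 1.374
v -0.566 3.444 0.044
v -0.713 2.174 0.954
v -0.32 3.161 -0.311
v -0.466 1.89 0.599
v 0.109 2.961 -0.521
v -0.038 1.691 0.39
v 0.621 2.891 -0.537
v 0.474 1.62 0.374
v -2.643 -2.435 1.817
v -2.057 -2.102 2.085
v -2.003 -3.398 1.615
v -1.417 -3.065 1.883
v -1.964 -3.247 2.324
v -2.36 -2.652 2.448
v -1.7 -2.848 1.252
v -2.096 -2.253 1.376
v -1.474 -2.357 1.736
v -1.637 -2.604 2.398
v -2.423 -2.896 1.302
v -2.586 -3.143 1.964
f 2 1 5
f 2 5 3
f 3 5 6
f 3 6 4
f 5 1 7
f 5 7 6
f 6 7 8
f 6 8 4
f 7 1 9
f 7 9 8
f 8 9 10
f 8 10 4
f 9 1 11
f 9 11 10
f 10 11 12
f 10 12 4
f 11 1 13
f 11 13 12
f 12 13 14
f 12 14 4
f 13 1 15
f 13 15 14
f 14 15 16
f 14 16 4
f 15 1 17
f 15 17 16
f 16 17 18
f 16 18 4
f 17 1 19
f 17 19 18
f 18 19 20
f 18 20 4
f 19 1 21
f 19 21 20
f 20 21 22
f 20 22 4
f 21 1 23
f 21 23 22
f 22 23 24
f 22 24 4
f 23 1 25
f 23 25 24
f 24 25 26
f 24 26 4
f 25 1 27
f 25 27 26
f 26 27 28
f 26 28 4
f 27 1 2
f 27 2 28
f 28 2 3
f 28 3 4
f 29 40 34
f 29 34 30
f 29 30 36
f 29 36 39
f 29 39 40
f 30 34 38
f 34 40 33
f 40 39 31
f 39 36 35
f 36 30 37
f 32 38 33
f 32 33 31
f 32 31 35
f 32 35 37
f 32 37 38
f 33 38 34
f 31 33 40
f 35 31 39
f 37 35 36
f 38 37 30



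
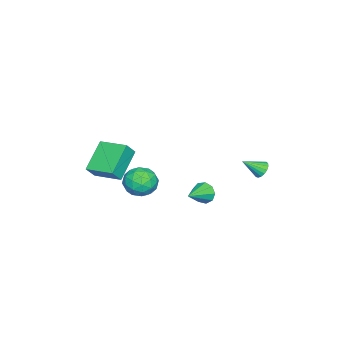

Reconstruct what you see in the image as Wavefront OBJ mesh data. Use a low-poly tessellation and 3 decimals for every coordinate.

v 3.669 0.339 2.647
v 4.173 -0.304 3.186
v 3.167 -0.836 1.714
v 3.671 -1.479 2.253
v 2.885 -1.035 2.629
v 3.195 -0.309 3.206
v 4.145 -0.831 1.694
v 4.455 -0.105 2.271
v 4.467 -1.027 2.597
v 3.688 -1.153 3.175
v 3.652 0.013 1.725
v 2.873 -0.113 2.303
v 3.965 0.121 2.998
v 3.375 -1.261 1.902
v 2.913 -1 2.123
v 3.209 -1.378 2.44
v 3.391 0.118 3.01
v 3.687 -0.26 3.327
v 2.93 -0.69 3
v 3.653 -0.88 1.573
v 3.949 -1.258 1.89
v 4.131 0.238 2.46
v 4.427 -0.14 2.777
v 4.41 -0.45 1.9
v 4.434 -0.682 2.968
v 4.139 -1.373 2.42
v 4.417 -0.992 2.092
v 4.6 -0.565 2.431
v 3.976 -0.756 3.308
v 3.681 -1.447 2.76
v 3.219 -1.186 2.981
v 3.402 -0.759 3.32
v 4.149 -1.181 2.962
v 3.659 0.307 2.14
v 3.364 -0.384 1.592
v 3.938 -0.381 1.58
v 4.121 0.046 1.919
v 3.201 0.233 2.48
v 2.906 -0.458 1.932
v 2.74 -0.575 2.469
v 2.923 -0.148 2.808
v 3.191 0.041 1.938
v 1.076 -3.527 2.732
v 1.634 -3.751 3.494
v 1.366 -1.884 3.002
v 1.923 -2.108 3.764
v 2.677 -3.612 1.536
v 3.234 -3.836 2.298
v 2.966 -1.969 1.806
v 3.524 -2.193 2.568
v -3.628 3.263 -0.054
v -3.106 3.444 -0.231
v -3.052 2.357 0.714
v -3.158 3.6 -0.008
v -3.318 3.679 0.205
v -3.549 3.663 0.358
v -3.798 3.555 0.417
v -4.007 3.38 0.368
v -4.13 3.178 0.222
v -4.138 2.996 0.013
v -4.029 2.875 -0.212
v -3.828 2.843 -0.4
v -3.581 2.907 -0.51
v -3.344 3.052 -0.515
v -3.173 3.246 -0.414
v 2.511 2.408 1.678
v 2.779 2.646 1.101
v 3.829 2.092 2.162
v 2.747 2.988 1.414
v 2.604 3.059 1.85
v 2.417 2.826 2.207
v 2.274 2.397 2.316
v 2.242 1.973 2.126
v 2.335 1.753 1.727
v 2.511 1.84 1.305
v 2.686 2.192 1.058
f 1 38 17
f 38 12 41
f 17 41 6
f 38 41 17
f 1 17 13
f 17 6 18
f 13 18 2
f 17 18 13
f 1 13 22
f 13 2 23
f 22 23 8
f 13 23 22
f 1 22 34
f 22 8 37
f 34 37 11
f 22 37 34
f 1 34 38
f 34 11 42
f 38 42 12
f 34 42 38
f 2 18 29
f 18 6 32
f 29 32 10
f 18 32 29
f 6 41 19
f 41 12 40
f 19 40 5
f 41 40 19
f 12 42 39
f 42 11 35
f 39 35 3
f 42 35 39
f 11 37 36
f 37 8 24
f 36 24 7
f 37 24 36
f 8 23 28
f 23 2 25
f 28 25 9
f 23 25 28
f 4 30 16
f 30 10 31
f 16 31 5
f 30 31 16
f 4 16 14
f 16 5 15
f 14 15 3
f 16 15 14
f 4 14 21
f 14 3 20
f 21 20 7
f 14 20 21
f 4 21 26
f 21 7 27
f 26 27 9
f 21 27 26
f 4 26 30
f 26 9 33
f 30 33 10
f 26 33 30
f 5 31 19
f 31 10 32
f 19 32 6
f 31 32 19
f 3 15 39
f 15 5 40
f 39 40 12
f 15 40 39
f 7 20 36
f 20 3 35
f 36 35 11
f 20 35 36
f 9 27 28
f 27 7 24
f 28 24 8
f 27 24 28
f 10 33 29
f 33 9 25
f 29 25 2
f 33 25 29
f 44 46 43
f 47 44 43
f 43 46 45
f 45 47 43
f 44 50 46
f 48 44 47
f 48 50 44
f 46 50 45
f 49 47 45
f 45 50 49
f 49 48 47
f 50 48 49
f 52 51 54
f 52 54 53
f 54 51 55
f 54 55 53
f 55 51 56
f 55 56 53
f 56 51 57
f 56 57 53
f 57 51 58
f 57 58 53
f 58 51 59
f 58 59 53
f 59 51 60
f 59 60 53
f 60 51 61
f 60 61 53
f 61 51 62
f 61 62 53
f 62 51 63
f 62 63 53
f 63 51 64
f 63 64 53
f 64 51 65
f 64 65 53
f 65 51 52
f 65 52 53
f 67 66 69
f 67 69 68
f 69 66 70
f 69 70 68
f 70 66 71
f 70 71 68
f 71 66 72
f 71 72 68
f 72 66 73
f 72 73 68
f 73 66 74
f 73 74 68
f 74 66 75
f 74 75 68
f 75 66 76
f 75 76 68
f 76 66 67
f 76 67 68



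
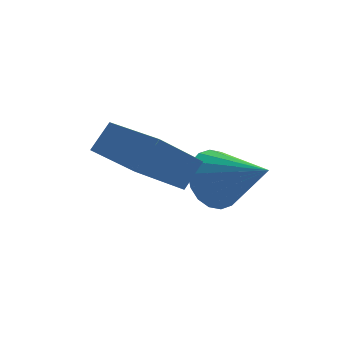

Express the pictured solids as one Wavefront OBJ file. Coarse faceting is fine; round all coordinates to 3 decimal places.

v -0.866 0.729 0.629
v -2.207 0.118 1.95
v -1.849 2.568 0.482
v -3.19 1.956 1.803
v -0.25 1.124 1.437
v -1.591 0.512 2.758
v -1.233 2.962 1.29
v -2.574 2.351 2.611
v 0.26 1.762 0.337
v 1.12 2.106 -0.159
v 1.38 0.358 1.303
v 1.112 2.367 0.228
v 0.936 2.508 0.637
v 0.626 2.501 0.987
v 0.244 2.349 1.208
v -0.136 2.08 1.256
v -0.436 1.748 1.122
v -0.599 1.419 0.833
v -0.592 1.158 0.445
v -0.415 1.017 0.036
v -0.105 1.024 -0.314
v 0.277 1.176 -0.535
v 0.656 1.445 -0.583
v 0.957 1.777 -0.449
f 2 4 1
f 5 2 1
f 1 4 3
f 3 5 1
f 2 8 4
f 6 2 5
f 6 8 2
f 4 8 3
f 7 5 3
f 3 8 7
f 7 6 5
f 8 6 7
f 10 9 12
f 10 12 11
f 12 9 13
f 12 13 11
f 13 9 14
f 13 14 11
f 14 9 15
f 14 15 11
f 15 9 16
f 15 16 11
f 16 9 17
f 16 17 11
f 17 9 18
f 17 18 11
f 18 9 19
f 18 19 11
f 19 9 20
f 19 20 11
f 20 9 21
f 20 21 11
f 21 9 22
f 21 22 11
f 22 9 23
f 22 23 11
f 23 9 24
f 23 24 11
f 24 9 10
f 24 10 11



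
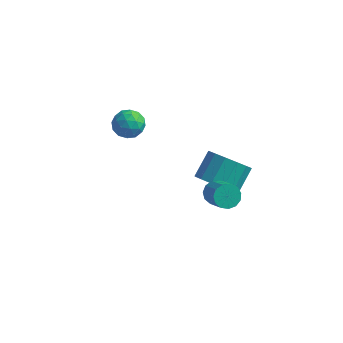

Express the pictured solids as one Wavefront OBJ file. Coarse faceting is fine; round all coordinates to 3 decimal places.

v -3.83 3.093 -0.985
v -3.387 3.397 -0.38
v -2.913 2.183 -1.2
v -2.47 2.487 -0.595
v -3.166 2.107 -0.435
v -3.733 2.669 -0.302
v -2.567 2.911 -1.278
v -3.134 3.473 -1.145
v -2.606 3.284 -0.56
v -2.977 2.787 -0.04
v -3.323 2.793 -1.54
v -3.694 2.296 -1.02
v -3.689 3.325 -0.664
v -2.611 2.255 -0.916
v -3.02 2.032 -0.823
v -2.76 2.21 -0.467
v -3.893 2.897 -0.618
v -3.632 3.076 -0.262
v -3.503 2.317 -0.295
v -2.668 2.504 -1.318
v -2.407 2.683 -0.962
v -3.54 3.37 -1.113
v -3.28 3.548 -0.757
v -2.797 3.263 -1.285
v -2.97 3.437 -0.414
v -2.43 2.902 -0.54
v -2.487 3.152 -0.942
v -2.821 3.482 -0.864
v -3.188 3.145 -0.108
v -2.648 2.61 -0.234
v -3.058 2.387 -0.14
v -3.391 2.717 -0.062
v -2.728 3.079 -0.214
v -3.652 2.97 -1.346
v -3.112 2.435 -1.472
v -2.909 2.863 -1.518
v -3.242 3.193 -1.44
v -3.87 2.678 -1.04
v -3.33 2.143 -1.166
v -3.479 2.098 -0.716
v -3.813 2.428 -0.638
v -3.572 2.501 -1.366
v 2.12 0.823 -1.658
v 2.624 1.073 -1.941
v 3.464 0.328 -1.105
v 2.96 0.077 -0.822
v 2.544 1.288 -1.67
v 3.385 0.543 -0.834
v 2.33 1.355 -1.395
v 3.17 0.61 -0.559
v 2.049 1.253 -1.203
v 2.889 0.508 -0.367
v 1.79 1.014 -1.156
v 2.631 0.269 -0.32
v 1.637 0.714 -1.268
v 2.477 -0.031 -0.433
v 1.636 0.449 -1.504
v 2.477 -0.296 -0.668
v 1.789 0.302 -1.789
v 2.63 -0.443 -0.953
v 2.047 0.321 -2.032
v 2.888 -0.424 -1.196
v 2.328 0.499 -2.156
v 3.169 -0.246 -1.321
v 2.543 0.779 -2.122
v 3.384 0.034 -1.287
v 1.606 1.891 -2.36
v 2.208 1.276 -1.724
v 2.356 2.374 -0.804
v 1.754 2.989 -1.44
v 2.566 1.518 -2.07
v 2.714 2.616 -1.15
v 2.667 1.86 -2.494
v 2.815 2.958 -1.574
v 2.484 2.21 -2.882
v 2.632 3.308 -1.962
v 2.065 2.475 -3.13
v 2.213 3.572 -2.21
v 1.524 2.583 -3.172
v 1.672 3.681 -2.252
v 1.004 2.506 -2.996
v 1.152 3.604 -2.076
v 0.646 2.264 -2.65
v 0.794 3.362 -1.73
v 0.545 1.922 -2.226
v 0.693 3.02 -1.306
v 0.728 1.572 -1.838
v 0.876 2.67 -0.918
v 1.147 1.308 -1.59
v 1.295 2.405 -0.67
v 1.688 1.199 -1.548
v 1.836 2.297 -0.628
f 1 38 17
f 38 12 41
f 17 41 6
f 38 41 17
f 1 17 13
f 17 6 18
f 13 18 2
f 17 18 13
f 1 13 22
f 13 2 23
f 22 23 8
f 13 23 22
f 1 22 34
f 22 8 37
f 34 37 11
f 22 37 34
f 1 34 38
f 34 11 42
f 38 42 12
f 34 42 38
f 2 18 29
f 18 6 32
f 29 32 10
f 18 32 29
f 6 41 19
f 41 12 40
f 19 40 5
f 41 40 19
f 12 42 39
f 42 11 35
f 39 35 3
f 42 35 39
f 11 37 36
f 37 8 24
f 36 24 7
f 37 24 36
f 8 23 28
f 23 2 25
f 28 25 9
f 23 25 28
f 4 30 16
f 30 10 31
f 16 31 5
f 30 31 16
f 4 16 14
f 16 5 15
f 14 15 3
f 16 15 14
f 4 14 21
f 14 3 20
f 21 20 7
f 14 20 21
f 4 21 26
f 21 7 27
f 26 27 9
f 21 27 26
f 4 26 30
f 26 9 33
f 30 33 10
f 26 33 30
f 5 31 19
f 31 10 32
f 19 32 6
f 31 32 19
f 3 15 39
f 15 5 40
f 39 40 12
f 15 40 39
f 7 20 36
f 20 3 35
f 36 35 11
f 20 35 36
f 9 27 28
f 27 7 24
f 28 24 8
f 27 24 28
f 10 33 29
f 33 9 25
f 29 25 2
f 33 25 29
f 44 43 47
f 44 47 45
f 45 47 48
f 45 48 46
f 47 43 49
f 47 49 48
f 48 49 50
f 48 50 46
f 49 43 51
f 49 51 50
f 50 51 52
f 50 52 46
f 51 43 53
f 51 53 52
f 52 53 54
f 52 54 46
f 53 43 55
f 53 55 54
f 54 55 56
f 54 56 46
f 55 43 57
f 55 57 56
f 56 57 58
f 56 58 46
f 57 43 59
f 57 59 58
f 58 59 60
f 58 60 46
f 59 43 61
f 59 61 60
f 60 61 62
f 60 62 46
f 61 43 63
f 61 63 62
f 62 63 64
f 62 64 46
f 63 43 65
f 63 65 64
f 64 65 66
f 64 66 46
f 65 43 44
f 65 44 66
f 66 44 45
f 66 45 46
f 68 67 71
f 68 71 69
f 69 71 72
f 69 72 70
f 71 67 73
f 71 73 72
f 72 73 74
f 72 74 70
f 73 67 75
f 73 75 74
f 74 75 76
f 74 76 70
f 75 67 77
f 75 77 76
f 76 77 78
f 76 78 70
f 77 67 79
f 77 79 78
f 78 79 80
f 78 80 70
f 79 67 81
f 79 81 80
f 80 81 82
f 80 82 70
f 81 67 83
f 81 83 82
f 82 83 84
f 82 84 70
f 83 67 85
f 83 85 84
f 84 85 86
f 84 86 70
f 85 67 87
f 85 87 86
f 86 87 88
f 86 88 70
f 87 67 89
f 87 89 88
f 88 89 90
f 88 90 70
f 89 67 91
f 89 91 90
f 90 91 92
f 90 92 70
f 91 67 68
f 91 68 92
f 92 68 69
f 92 69 70



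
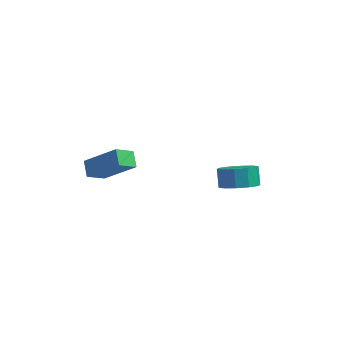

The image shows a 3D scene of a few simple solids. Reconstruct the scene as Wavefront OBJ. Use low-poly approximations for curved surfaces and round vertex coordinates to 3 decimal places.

v 1.973 2.878 -3.821
v 2.909 2.77 -3.458
v 2.664 3.394 -2.637
v 1.727 3.502 -2.999
v 2.905 3.266 -3.837
v 2.659 3.89 -3.016
v 2.545 3.614 -4.209
v 2.299 4.238 -3.388
v 1.966 3.681 -4.433
v 1.72 4.305 -3.612
v 1.39 3.441 -4.423
v 1.144 4.065 -3.602
v 1.036 2.986 -4.183
v 0.791 3.61 -3.362
v 1.041 2.49 -3.804
v 0.795 3.114 -2.983
v 1.401 2.142 -3.432
v 1.155 2.766 -2.611
v 1.98 2.075 -3.208
v 1.734 2.699 -2.387
v 2.556 2.315 -3.218
v 2.31 2.939 -2.397
v -3.602 -3.393 1.457
v -2.074 -3.473 2.759
v -3.937 -2.718 1.891
v -2.409 -2.797 3.193
v -3.011 -2.683 0.807
v -1.483 -2.762 2.109
v -3.346 -2.007 1.241
v -1.818 -2.087 2.543
f 2 1 5
f 2 5 3
f 3 5 6
f 3 6 4
f 5 1 7
f 5 7 6
f 6 7 8
f 6 8 4
f 7 1 9
f 7 9 8
f 8 9 10
f 8 10 4
f 9 1 11
f 9 11 10
f 10 11 12
f 10 12 4
f 11 1 13
f 11 13 12
f 12 13 14
f 12 14 4
f 13 1 15
f 13 15 14
f 14 15 16
f 14 16 4
f 15 1 17
f 15 17 16
f 16 17 18
f 16 18 4
f 17 1 19
f 17 19 18
f 18 19 20
f 18 20 4
f 19 1 21
f 19 21 20
f 20 21 22
f 20 22 4
f 21 1 2
f 21 2 22
f 22 2 3
f 22 3 4
f 24 26 23
f 27 24 23
f 23 26 25
f 25 27 23
f 24 30 26
f 28 24 27
f 28 30 24
f 26 30 25
f 29 27 25
f 25 30 29
f 29 28 27
f 30 28 29



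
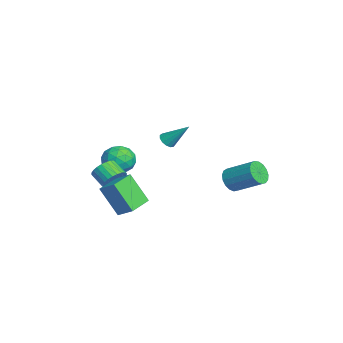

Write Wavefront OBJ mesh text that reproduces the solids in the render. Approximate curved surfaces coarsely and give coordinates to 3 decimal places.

v 3.514 2.701 -1.455
v 3.785 3.023 -2.159
v 4.696 4.421 -1.169
v 4.426 4.099 -0.465
v 3.442 3.204 -2.099
v 4.353 4.602 -1.109
v 3.116 3.27 -1.891
v 4.027 4.668 -0.901
v 2.881 3.205 -1.584
v 3.792 4.603 -0.594
v 2.791 3.025 -1.247
v 3.702 4.423 -0.257
v 2.866 2.771 -0.957
v 3.777 4.169 0.033
v 3.091 2.501 -0.782
v 4.002 3.899 0.208
v 3.412 2.276 -0.761
v 4.323 3.674 0.229
v 3.757 2.149 -0.899
v 4.668 3.547 0.091
v 4.046 2.149 -1.164
v 4.957 3.546 -0.174
v 4.214 2.275 -1.496
v 5.125 3.672 -0.506
v 4.221 2.498 -1.818
v 5.132 3.896 -0.829
v 4.066 2.768 -2.058
v 4.977 4.166 -1.068
v -3.736 -3.234 -2.407
v -3.149 -2.399 -2.018
v -2.371 -3.721 -3.422
v -1.784 -2.886 -3.033
v -2.037 -3.726 -2.381
v -2.881 -3.425 -1.754
v -2.639 -2.695 -3.686
v -3.483 -2.394 -3.059
v -2.471 -2.065 -2.808
v -2.098 -2.702 -2.002
v -3.422 -3.418 -3.438
v -3.049 -4.055 -2.632
v -3.562 -2.774 -2.123
v -1.958 -3.346 -3.317
v -2.107 -3.84 -2.934
v -1.761 -3.349 -2.705
v -3.405 -3.377 -1.968
v -3.059 -2.886 -1.739
v -2.406 -3.666 -1.953
v -2.461 -3.234 -3.701
v -2.115 -2.743 -3.472
v -3.759 -2.771 -2.735
v -3.413 -2.28 -2.506
v -3.114 -2.454 -3.487
v -2.818 -2.086 -2.359
v -2.016 -2.373 -2.956
v -2.519 -2.26 -3.34
v -3.015 -2.084 -2.971
v -2.599 -2.461 -1.885
v -1.797 -2.747 -2.482
v -1.946 -3.241 -2.099
v -2.442 -3.065 -1.73
v -2.201 -2.265 -2.35
v -3.723 -3.373 -2.958
v -2.921 -3.659 -3.555
v -3.078 -3.055 -3.71
v -3.574 -2.879 -3.341
v -3.504 -3.747 -2.484
v -2.702 -4.034 -3.081
v -2.505 -4.036 -2.469
v -3.001 -3.86 -2.1
v -3.319 -3.855 -3.09
v 0.325 -3.504 -2.776
v 0.761 -3.386 -2.08
v -0.028 -3.958 -1.488
v -0.465 -4.076 -2.184
v 0.571 -3.124 -2.08
v -0.219 -3.696 -1.489
v 0.343 -2.92 -2.187
v -0.446 -3.491 -1.595
v 0.113 -2.805 -2.383
v -0.677 -3.376 -1.791
v -0.085 -2.796 -2.639
v -0.875 -3.367 -2.047
v -0.221 -2.895 -2.916
v -1.011 -3.466 -2.324
v -0.274 -3.087 -3.171
v -1.063 -3.658 -2.58
v -0.235 -3.342 -3.367
v -1.025 -3.914 -2.775
v -0.112 -3.622 -3.472
v -0.901 -4.194 -2.88
v 0.079 -3.884 -3.471
v -0.711 -4.456 -2.88
v 0.306 -4.089 -3.365
v -0.483 -4.66 -2.773
v 0.537 -4.204 -3.169
v -0.253 -4.775 -2.577
v 0.735 -4.213 -2.913
v -0.055 -4.784 -2.321
v 0.871 -4.114 -2.636
v 0.081 -4.685 -2.044
v 0.923 -3.922 -2.38
v 0.134 -4.493 -1.789
v 0.885 -3.666 -2.185
v 0.095 -4.238 -1.593
v 1.379 -3.505 -2.119
v 2.028 -2.748 -1.489
v 2.005 -2.547 -3.916
v 2.654 -1.789 -3.285
v 2.646 -4.511 -2.215
v 3.295 -3.753 -1.584
v 3.272 -3.552 -4.011
v 3.921 -2.795 -3.381
v -1.693 -0.32 -0.746
v -1.22 -0.182 -1.07
v -1.147 0.88 0.566
v -1.461 0.028 -1.161
v -1.775 0.128 -1.121
v -2.064 0.085 -0.962
v -2.235 -0.086 -0.734
v -2.234 -0.332 -0.51
v -2.061 -0.574 -0.36
v -1.772 -0.735 -0.333
v -1.457 -0.764 -0.437
v -1.218 -0.653 -0.639
v -1.129 -0.436 -0.875
f 2 1 5
f 2 5 3
f 3 5 6
f 3 6 4
f 5 1 7
f 5 7 6
f 6 7 8
f 6 8 4
f 7 1 9
f 7 9 8
f 8 9 10
f 8 10 4
f 9 1 11
f 9 11 10
f 10 11 12
f 10 12 4
f 11 1 13
f 11 13 12
f 12 13 14
f 12 14 4
f 13 1 15
f 13 15 14
f 14 15 16
f 14 16 4
f 15 1 17
f 15 17 16
f 16 17 18
f 16 18 4
f 17 1 19
f 17 19 18
f 18 19 20
f 18 20 4
f 19 1 21
f 19 21 20
f 20 21 22
f 20 22 4
f 21 1 23
f 21 23 22
f 22 23 24
f 22 24 4
f 23 1 25
f 23 25 24
f 24 25 26
f 24 26 4
f 25 1 27
f 25 27 26
f 26 27 28
f 26 28 4
f 27 1 2
f 27 2 28
f 28 2 3
f 28 3 4
f 29 66 45
f 66 40 69
f 45 69 34
f 66 69 45
f 29 45 41
f 45 34 46
f 41 46 30
f 45 46 41
f 29 41 50
f 41 30 51
f 50 51 36
f 41 51 50
f 29 50 62
f 50 36 65
f 62 65 39
f 50 65 62
f 29 62 66
f 62 39 70
f 66 70 40
f 62 70 66
f 30 46 57
f 46 34 60
f 57 60 38
f 46 60 57
f 34 69 47
f 69 40 68
f 47 68 33
f 69 68 47
f 40 70 67
f 70 39 63
f 67 63 31
f 70 63 67
f 39 65 64
f 65 36 52
f 64 52 35
f 65 52 64
f 36 51 56
f 51 30 53
f 56 53 37
f 51 53 56
f 32 58 44
f 58 38 59
f 44 59 33
f 58 59 44
f 32 44 42
f 44 33 43
f 42 43 31
f 44 43 42
f 32 42 49
f 42 31 48
f 49 48 35
f 42 48 49
f 32 49 54
f 49 35 55
f 54 55 37
f 49 55 54
f 32 54 58
f 54 37 61
f 58 61 38
f 54 61 58
f 33 59 47
f 59 38 60
f 47 60 34
f 59 60 47
f 31 43 67
f 43 33 68
f 67 68 40
f 43 68 67
f 35 48 64
f 48 31 63
f 64 63 39
f 48 63 64
f 37 55 56
f 55 35 52
f 56 52 36
f 55 52 56
f 38 61 57
f 61 37 53
f 57 53 30
f 61 53 57
f 72 71 75
f 72 75 73
f 73 75 76
f 73 76 74
f 75 71 77
f 75 77 76
f 76 77 78
f 76 78 74
f 77 71 79
f 77 79 78
f 78 79 80
f 78 80 74
f 79 71 81
f 79 81 80
f 80 81 82
f 80 82 74
f 81 71 83
f 81 83 82
f 82 83 84
f 82 84 74
f 83 71 85
f 83 85 84
f 84 85 86
f 84 86 74
f 85 71 87
f 85 87 86
f 86 87 88
f 86 88 74
f 87 71 89
f 87 89 88
f 88 89 90
f 88 90 74
f 89 71 91
f 89 91 90
f 90 91 92
f 90 92 74
f 91 71 93
f 91 93 92
f 92 93 94
f 92 94 74
f 93 71 95
f 93 95 94
f 94 95 96
f 94 96 74
f 95 71 97
f 95 97 96
f 96 97 98
f 96 98 74
f 97 71 99
f 97 99 98
f 98 99 100
f 98 100 74
f 99 71 101
f 99 101 100
f 100 101 102
f 100 102 74
f 101 71 103
f 101 103 102
f 102 103 104
f 102 104 74
f 103 71 72
f 103 72 104
f 104 72 73
f 104 73 74
f 106 108 105
f 109 106 105
f 105 108 107
f 107 109 105
f 106 112 108
f 110 106 109
f 110 112 106
f 108 112 107
f 111 109 107
f 107 112 111
f 111 110 109
f 112 110 111
f 114 113 116
f 114 116 115
f 116 113 117
f 116 117 115
f 117 113 118
f 117 118 115
f 118 113 119
f 118 119 115
f 119 113 120
f 119 120 115
f 120 113 121
f 120 121 115
f 121 113 122
f 121 122 115
f 122 113 123
f 122 123 115
f 123 113 124
f 123 124 115
f 124 113 125
f 124 125 115
f 125 113 114
f 125 114 115



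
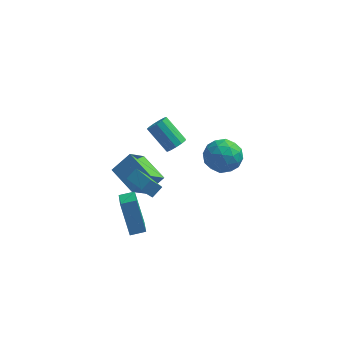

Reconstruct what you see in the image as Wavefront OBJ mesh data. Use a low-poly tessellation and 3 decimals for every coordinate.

v -3.628 -3.729 -4.385
v -4.3 -2.823 -2.508
v -4.007 -2.027 -5.343
v -4.679 -1.12 -3.466
v -2.761 -3.44 -4.214
v -3.433 -2.533 -2.337
v -3.14 -1.737 -5.172
v -3.812 -0.831 -3.295
v 1.424 -1.977 3.152
v 1.948 -2.439 2.243
v 0.852 -3.661 3.677
v 1.376 -4.123 2.768
v 1.996 -3.678 3.622
v 2.35 -2.637 3.298
v 0.45 -3.463 2.622
v 0.804 -2.422 2.298
v 1.346 -3.357 1.916
v 2.302 -3.489 2.534
v 0.498 -2.611 3.386
v 1.454 -2.743 4.004
v 1.737 -2.06 2.652
v 1.063 -4.04 3.268
v 1.428 -3.778 3.771
v 1.736 -4.049 3.236
v 1.973 -2.177 3.272
v 2.281 -2.448 2.737
v 2.309 -3.176 3.548
v 0.519 -3.652 3.183
v 0.827 -3.923 2.648
v 1.064 -2.051 2.684
v 1.372 -2.322 2.149
v 0.491 -2.924 2.372
v 1.69 -2.871 1.925
v 1.354 -3.861 2.233
v 0.81 -3.473 2.147
v 1.018 -2.861 1.957
v 2.252 -2.949 2.288
v 1.916 -3.939 2.596
v 2.281 -3.677 3.099
v 2.489 -3.065 2.908
v 1.898 -3.489 2.095
v 0.884 -2.161 3.324
v 0.548 -3.151 3.632
v 0.311 -3.035 3.012
v 0.519 -2.423 2.821
v 1.446 -2.239 3.687
v 1.11 -3.229 3.995
v 1.782 -3.239 3.963
v 1.99 -2.627 3.773
v 0.902 -2.611 3.825
v -5.398 0.768 -3.061
v -4.42 1.364 -2.001
v -4.772 1.847 -4.245
v -3.794 2.443 -3.185
v -4.006 -0.603 -3.575
v -3.028 -0.007 -2.515
v -3.38 0.476 -4.759
v -2.402 1.072 -3.699
v -1.746 1.36 -0.836
v -1.246 1.758 -0.576
v -2.474 2.497 0.656
v -2.974 2.1 0.396
v -1.41 1.962 -0.862
v -2.638 2.702 0.37
v -1.681 1.976 -1.141
v -2.909 2.715 0.091
v -1.973 1.794 -1.322
v -3.201 2.533 -0.09
v -2.192 1.475 -1.35
v -3.42 2.214 -0.118
v -2.27 1.119 -1.214
v -3.498 1.858 0.018
v -2.182 0.84 -0.958
v -3.41 1.579 0.274
v -1.955 0.726 -0.663
v -3.183 1.465 0.568
v -1.662 0.813 -0.424
v -2.89 1.553 0.808
v -1.395 1.075 -0.315
v -2.623 1.814 0.917
v -1.24 1.427 -0.371
v -2.468 2.166 0.86
v -2.281 -4.085 -0.266
v -2.859 -4.306 0.495
v -3.317 -2.759 -0.668
v -3.894 -2.98 0.093
v -1.826 -3.58 0.227
v -2.403 -3.801 0.988
v -2.861 -2.254 -0.175
v -3.439 -2.475 0.586
f 2 4 1
f 5 2 1
f 1 4 3
f 3 5 1
f 2 8 4
f 6 2 5
f 6 8 2
f 4 8 3
f 7 5 3
f 3 8 7
f 7 6 5
f 8 6 7
f 9 46 25
f 46 20 49
f 25 49 14
f 46 49 25
f 9 25 21
f 25 14 26
f 21 26 10
f 25 26 21
f 9 21 30
f 21 10 31
f 30 31 16
f 21 31 30
f 9 30 42
f 30 16 45
f 42 45 19
f 30 45 42
f 9 42 46
f 42 19 50
f 46 50 20
f 42 50 46
f 10 26 37
f 26 14 40
f 37 40 18
f 26 40 37
f 14 49 27
f 49 20 48
f 27 48 13
f 49 48 27
f 20 50 47
f 50 19 43
f 47 43 11
f 50 43 47
f 19 45 44
f 45 16 32
f 44 32 15
f 45 32 44
f 16 31 36
f 31 10 33
f 36 33 17
f 31 33 36
f 12 38 24
f 38 18 39
f 24 39 13
f 38 39 24
f 12 24 22
f 24 13 23
f 22 23 11
f 24 23 22
f 12 22 29
f 22 11 28
f 29 28 15
f 22 28 29
f 12 29 34
f 29 15 35
f 34 35 17
f 29 35 34
f 12 34 38
f 34 17 41
f 38 41 18
f 34 41 38
f 13 39 27
f 39 18 40
f 27 40 14
f 39 40 27
f 11 23 47
f 23 13 48
f 47 48 20
f 23 48 47
f 15 28 44
f 28 11 43
f 44 43 19
f 28 43 44
f 17 35 36
f 35 15 32
f 36 32 16
f 35 32 36
f 18 41 37
f 41 17 33
f 37 33 10
f 41 33 37
f 52 54 51
f 55 52 51
f 51 54 53
f 53 55 51
f 52 58 54
f 56 52 55
f 56 58 52
f 54 58 53
f 57 55 53
f 53 58 57
f 57 56 55
f 58 56 57
f 60 59 63
f 60 63 61
f 61 63 64
f 61 64 62
f 63 59 65
f 63 65 64
f 64 65 66
f 64 66 62
f 65 59 67
f 65 67 66
f 66 67 68
f 66 68 62
f 67 59 69
f 67 69 68
f 68 69 70
f 68 70 62
f 69 59 71
f 69 71 70
f 70 71 72
f 70 72 62
f 71 59 73
f 71 73 72
f 72 73 74
f 72 74 62
f 73 59 75
f 73 75 74
f 74 75 76
f 74 76 62
f 75 59 77
f 75 77 76
f 76 77 78
f 76 78 62
f 77 59 79
f 77 79 78
f 78 79 80
f 78 80 62
f 79 59 81
f 79 81 80
f 80 81 82
f 80 82 62
f 81 59 60
f 81 60 82
f 82 60 61
f 82 61 62
f 84 86 83
f 87 84 83
f 83 86 85
f 85 87 83
f 84 90 86
f 88 84 87
f 88 90 84
f 86 90 85
f 89 87 85
f 85 90 89
f 89 88 87
f 90 88 89

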